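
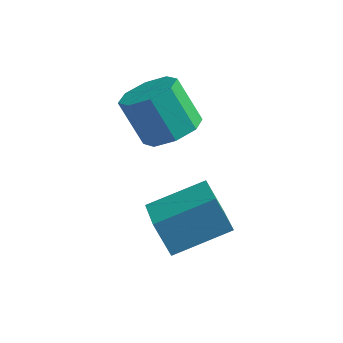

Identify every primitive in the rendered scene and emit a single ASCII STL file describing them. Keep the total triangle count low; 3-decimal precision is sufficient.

solid 
facet normal 0.517 -0.161 -0.840
outer loop
vertex -0.944 2.361 2.346
vertex -1.667 2.554 1.864
vertex -0.986 3.023 2.193
endloop
endfacet
facet normal 0.854 0.168 0.493
outer loop
vertex -0.944 2.361 2.346
vertex -0.986 3.023 2.193
vertex -1.75 2.613 3.657
endloop
endfacet
facet normal 0.854 0.168 0.493
outer loop
vertex -1.75 2.613 3.657
vertex -0.986 3.023 2.193
vertex -1.792 3.276 3.504
endloop
endfacet
facet normal -0.516 0.161 0.841
outer loop
vertex -1.75 2.613 3.657
vertex -1.792 3.276 3.504
vertex -2.473 2.806 3.176
endloop
endfacet
facet normal 0.517 -0.162 -0.840
outer loop
vertex -0.986 3.023 2.193
vertex -1.667 2.554 1.864
vertex -1.427 3.411 1.847
endloop
endfacet
facet normal 0.561 0.806 0.189
outer loop
vertex -0.986 3.023 2.193
vertex -1.427 3.411 1.847
vertex -1.792 3.276 3.504
endloop
endfacet
facet normal 0.560 0.807 0.189
outer loop
vertex -1.792 3.276 3.504
vertex -1.427 3.411 1.847
vertex -2.233 3.663 3.158
endloop
endfacet
facet normal -0.517 0.162 0.840
outer loop
vertex -1.792 3.276 3.504
vertex -2.233 3.663 3.158
vertex -2.473 2.806 3.176
endloop
endfacet
facet normal 0.517 -0.161 -0.841
outer loop
vertex -1.427 3.411 1.847
vertex -1.667 2.554 1.864
vertex -2.008 3.296 1.512
endloop
endfacet
facet normal -0.063 0.972 -0.225
outer loop
vertex -1.427 3.411 1.847
vertex -2.008 3.296 1.512
vertex -2.233 3.663 3.158
endloop
endfacet
facet normal -0.061 0.972 -0.225
outer loop
vertex -2.233 3.663 3.158
vertex -2.008 3.296 1.512
vertex -2.814 3.549 2.823
endloop
endfacet
facet normal -0.517 0.162 0.841
outer loop
vertex -2.233 3.663 3.158
vertex -2.814 3.549 2.823
vertex -2.473 2.806 3.176
endloop
endfacet
facet normal 0.516 -0.162 -0.841
outer loop
vertex -2.008 3.296 1.512
vertex -1.667 2.554 1.864
vertex -2.39 2.747 1.383
endloop
endfacet
facet normal -0.647 0.569 -0.508
outer loop
vertex -2.008 3.296 1.512
vertex -2.39 2.747 1.383
vertex -2.814 3.549 2.823
endloop
endfacet
facet normal -0.647 0.569 -0.507
outer loop
vertex -2.814 3.549 2.823
vertex -2.39 2.747 1.383
vertex -3.196 2.999 2.694
endloop
endfacet
facet normal -0.517 0.162 0.840
outer loop
vertex -2.814 3.549 2.823
vertex -3.196 2.999 2.694
vertex -2.473 2.806 3.176
endloop
endfacet
facet normal 0.516 -0.161 -0.841
outer loop
vertex -2.39 2.747 1.383
vertex -1.667 2.554 1.864
vertex -2.348 2.084 1.536
endloop
endfacet
facet normal -0.854 -0.168 -0.493
outer loop
vertex -2.39 2.747 1.383
vertex -2.348 2.084 1.536
vertex -3.196 2.999 2.694
endloop
endfacet
facet normal -0.854 -0.168 -0.493
outer loop
vertex -3.196 2.999 2.694
vertex -2.348 2.084 1.536
vertex -3.154 2.337 2.847
endloop
endfacet
facet normal -0.517 0.161 0.840
outer loop
vertex -3.196 2.999 2.694
vertex -3.154 2.337 2.847
vertex -2.473 2.806 3.176
endloop
endfacet
facet normal 0.517 -0.162 -0.840
outer loop
vertex -2.348 2.084 1.536
vertex -1.667 2.554 1.864
vertex -1.907 1.697 1.882
endloop
endfacet
facet normal -0.560 -0.807 -0.189
outer loop
vertex -2.348 2.084 1.536
vertex -1.907 1.697 1.882
vertex -3.154 2.337 2.847
endloop
endfacet
facet normal -0.560 -0.806 -0.190
outer loop
vertex -3.154 2.337 2.847
vertex -1.907 1.697 1.882
vertex -2.713 1.949 3.193
endloop
endfacet
facet normal -0.517 0.162 0.840
outer loop
vertex -3.154 2.337 2.847
vertex -2.713 1.949 3.193
vertex -2.473 2.806 3.176
endloop
endfacet
facet normal 0.517 -0.162 -0.841
outer loop
vertex -1.907 1.697 1.882
vertex -1.667 2.554 1.864
vertex -1.326 1.811 2.217
endloop
endfacet
facet normal 0.061 -0.973 0.225
outer loop
vertex -1.907 1.697 1.882
vertex -1.326 1.811 2.217
vertex -2.713 1.949 3.193
endloop
endfacet
facet normal 0.062 -0.972 0.226
outer loop
vertex -2.713 1.949 3.193
vertex -1.326 1.811 2.217
vertex -2.132 2.064 3.528
endloop
endfacet
facet normal -0.517 0.161 0.841
outer loop
vertex -2.713 1.949 3.193
vertex -2.132 2.064 3.528
vertex -2.473 2.806 3.176
endloop
endfacet
facet normal 0.517 -0.162 -0.840
outer loop
vertex -1.326 1.811 2.217
vertex -1.667 2.554 1.864
vertex -0.944 2.361 2.346
endloop
endfacet
facet normal 0.647 -0.569 0.508
outer loop
vertex -1.326 1.811 2.217
vertex -0.944 2.361 2.346
vertex -2.132 2.064 3.528
endloop
endfacet
facet normal 0.647 -0.569 0.507
outer loop
vertex -2.132 2.064 3.528
vertex -0.944 2.361 2.346
vertex -1.75 2.613 3.657
endloop
endfacet
facet normal -0.516 0.162 0.841
outer loop
vertex -2.132 2.064 3.528
vertex -1.75 2.613 3.657
vertex -2.473 2.806 3.176
endloop
endfacet
facet normal -0.490 0.162 0.856
outer loop
vertex -1.139 -0.539 0.83
vertex 0.228 0.472 1.421
vertex -1.832 0.775 0.184
endloop
endfacet
facet normal -0.759 -0.562 -0.328
outer loop
vertex -1.268 0.588 -0.801
vertex -1.139 -0.539 0.83
vertex -1.832 0.775 0.184
endloop
endfacet
facet normal -0.490 0.162 0.856
outer loop
vertex -1.832 0.775 0.184
vertex 0.228 0.472 1.421
vertex -0.465 1.786 0.775
endloop
endfacet
facet normal -0.428 0.811 -0.399
outer loop
vertex -0.465 1.786 0.775
vertex -1.268 0.588 -0.801
vertex -1.832 0.775 0.184
endloop
endfacet
facet normal 0.428 -0.811 0.399
outer loop
vertex -1.139 -0.539 0.83
vertex 0.792 0.285 0.436
vertex 0.228 0.472 1.421
endloop
endfacet
facet normal -0.759 -0.562 -0.328
outer loop
vertex -0.575 -0.726 -0.155
vertex -1.139 -0.539 0.83
vertex -1.268 0.588 -0.801
endloop
endfacet
facet normal 0.428 -0.811 0.399
outer loop
vertex -0.575 -0.726 -0.155
vertex 0.792 0.285 0.436
vertex -1.139 -0.539 0.83
endloop
endfacet
facet normal 0.759 0.562 0.328
outer loop
vertex 0.228 0.472 1.421
vertex 0.792 0.285 0.436
vertex -0.465 1.786 0.775
endloop
endfacet
facet normal -0.428 0.811 -0.399
outer loop
vertex 0.099 1.599 -0.21
vertex -1.268 0.588 -0.801
vertex -0.465 1.786 0.775
endloop
endfacet
facet normal 0.759 0.562 0.328
outer loop
vertex -0.465 1.786 0.775
vertex 0.792 0.285 0.436
vertex 0.099 1.599 -0.21
endloop
endfacet
facet normal 0.490 -0.162 -0.856
outer loop
vertex 0.099 1.599 -0.21
vertex -0.575 -0.726 -0.155
vertex -1.268 0.588 -0.801
endloop
endfacet
facet normal 0.490 -0.162 -0.856
outer loop
vertex 0.792 0.285 0.436
vertex -0.575 -0.726 -0.155
vertex 0.099 1.599 -0.21
endloop
endfacet

endsolid


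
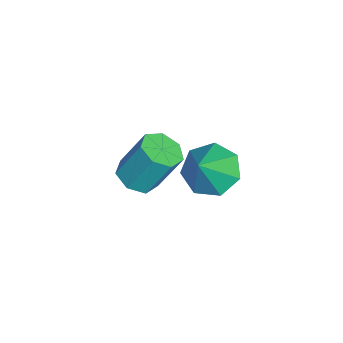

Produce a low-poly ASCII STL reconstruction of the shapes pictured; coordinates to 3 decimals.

solid 
facet normal -0.010 -0.472 -0.881
outer loop
vertex -2.419 0.356 -2.617
vertex -3.068 0.011 -2.425
vertex -2.972 0.675 -2.782
endloop
endfacet
facet normal 0.545 0.737 -0.401
outer loop
vertex -2.419 0.356 -2.617
vertex -2.972 0.675 -2.782
vertex -2.402 1.154 -1.127
endloop
endfacet
facet normal 0.545 0.737 -0.401
outer loop
vertex -2.402 1.154 -1.127
vertex -2.972 0.675 -2.782
vertex -2.955 1.473 -1.292
endloop
endfacet
facet normal 0.010 0.472 0.881
outer loop
vertex -2.402 1.154 -1.127
vertex -2.955 1.473 -1.292
vertex -3.052 0.809 -0.935
endloop
endfacet
facet normal -0.011 -0.472 -0.881
outer loop
vertex -2.972 0.675 -2.782
vertex -3.068 0.011 -2.425
vertex -3.597 0.495 -2.678
endloop
endfacet
facet normal -0.315 0.838 -0.445
outer loop
vertex -2.972 0.675 -2.782
vertex -3.597 0.495 -2.678
vertex -2.955 1.473 -1.292
endloop
endfacet
facet normal -0.316 0.838 -0.445
outer loop
vertex -2.955 1.473 -1.292
vertex -3.597 0.495 -2.678
vertex -3.581 1.292 -1.188
endloop
endfacet
facet normal 0.010 0.472 0.881
outer loop
vertex -2.955 1.473 -1.292
vertex -3.581 1.292 -1.188
vertex -3.052 0.809 -0.935
endloop
endfacet
facet normal -0.010 -0.472 -0.882
outer loop
vertex -3.597 0.495 -2.678
vertex -3.068 0.011 -2.425
vertex -3.825 -0.05 -2.384
endloop
endfacet
facet normal -0.938 0.309 -0.155
outer loop
vertex -3.597 0.495 -2.678
vertex -3.825 -0.05 -2.384
vertex -3.581 1.292 -1.188
endloop
endfacet
facet normal -0.939 0.308 -0.154
outer loop
vertex -3.581 1.292 -1.188
vertex -3.825 -0.05 -2.384
vertex -3.808 0.747 -0.894
endloop
endfacet
facet normal 0.009 0.472 0.882
outer loop
vertex -3.581 1.292 -1.188
vertex -3.808 0.747 -0.894
vertex -3.052 0.809 -0.935
endloop
endfacet
facet normal -0.010 -0.471 -0.882
outer loop
vertex -3.825 -0.05 -2.384
vertex -3.068 0.011 -2.425
vertex -3.482 -0.549 -2.121
endloop
endfacet
facet normal -0.854 -0.454 0.253
outer loop
vertex -3.825 -0.05 -2.384
vertex -3.482 -0.549 -2.121
vertex -3.808 0.747 -0.894
endloop
endfacet
facet normal -0.855 -0.454 0.252
outer loop
vertex -3.808 0.747 -0.894
vertex -3.482 -0.549 -2.121
vertex -3.466 0.249 -0.631
endloop
endfacet
facet normal 0.009 0.472 0.882
outer loop
vertex -3.808 0.747 -0.894
vertex -3.466 0.249 -0.631
vertex -3.052 0.809 -0.935
endloop
endfacet
facet normal -0.010 -0.472 -0.882
outer loop
vertex -3.482 -0.549 -2.121
vertex -3.068 0.011 -2.425
vertex -2.828 -0.626 -2.087
endloop
endfacet
facet normal -0.127 -0.874 0.469
outer loop
vertex -3.482 -0.549 -2.121
vertex -2.828 -0.626 -2.087
vertex -3.466 0.249 -0.631
endloop
endfacet
facet normal -0.127 -0.874 0.469
outer loop
vertex -3.466 0.249 -0.631
vertex -2.828 -0.626 -2.087
vertex -2.812 0.172 -0.597
endloop
endfacet
facet normal 0.010 0.472 0.882
outer loop
vertex -3.466 0.249 -0.631
vertex -2.812 0.172 -0.597
vertex -3.052 0.809 -0.935
endloop
endfacet
facet normal -0.009 -0.471 -0.882
outer loop
vertex -2.828 -0.626 -2.087
vertex -3.068 0.011 -2.425
vertex -2.355 -0.223 -2.307
endloop
endfacet
facet normal 0.696 -0.636 0.333
outer loop
vertex -2.828 -0.626 -2.087
vertex -2.355 -0.223 -2.307
vertex -2.812 0.172 -0.597
endloop
endfacet
facet normal 0.696 -0.636 0.333
outer loop
vertex -2.812 0.172 -0.597
vertex -2.355 -0.223 -2.307
vertex -2.338 0.575 -0.818
endloop
endfacet
facet normal 0.010 0.472 0.882
outer loop
vertex -2.812 0.172 -0.597
vertex -2.338 0.575 -0.818
vertex -3.052 0.809 -0.935
endloop
endfacet
facet normal -0.009 -0.473 -0.881
outer loop
vertex -2.355 -0.223 -2.307
vertex -3.068 0.011 -2.425
vertex -2.419 0.356 -2.617
endloop
endfacet
facet normal 0.995 0.081 -0.055
outer loop
vertex -2.355 -0.223 -2.307
vertex -2.419 0.356 -2.617
vertex -2.338 0.575 -0.818
endloop
endfacet
facet normal 0.995 0.081 -0.055
outer loop
vertex -2.338 0.575 -0.818
vertex -2.419 0.356 -2.617
vertex -2.402 1.154 -1.127
endloop
endfacet
facet normal 0.010 0.472 0.882
outer loop
vertex -2.338 0.575 -0.818
vertex -2.402 1.154 -1.127
vertex -3.052 0.809 -0.935
endloop
endfacet
facet normal -0.602 0.209 -0.771
outer loop
vertex 0.358 2.814 0.598
vertex -0.358 2.476 1.066
vertex -0.039 3.338 1.05
endloop
endfacet
facet normal 0.838 0.531 0.120
outer loop
vertex 0.358 2.814 0.598
vertex -0.039 3.338 1.05
vertex 0.538 2.164 2.214
endloop
endfacet
facet normal -0.602 0.208 -0.771
outer loop
vertex -0.039 3.338 1.05
vertex -0.358 2.476 1.066
vertex -0.677 3.213 1.514
endloop
endfacet
facet normal 0.293 0.742 0.603
outer loop
vertex -0.039 3.338 1.05
vertex -0.677 3.213 1.514
vertex 0.538 2.164 2.214
endloop
endfacet
facet normal -0.601 0.209 -0.771
outer loop
vertex -0.677 3.213 1.514
vertex -0.358 2.476 1.066
vertex -1.075 2.533 1.64
endloop
endfacet
facet normal -0.253 0.317 0.914
outer loop
vertex -0.677 3.213 1.514
vertex -1.075 2.533 1.64
vertex 0.538 2.164 2.214
endloop
endfacet
facet normal -0.601 0.208 -0.772
outer loop
vertex -1.075 2.533 1.64
vertex -0.358 2.476 1.066
vertex -0.933 1.809 1.334
endloop
endfacet
facet normal -0.388 -0.422 0.819
outer loop
vertex -1.075 2.533 1.64
vertex -0.933 1.809 1.334
vertex 0.538 2.164 2.214
endloop
endfacet
facet normal -0.602 0.210 -0.770
outer loop
vertex -0.933 1.809 1.334
vertex -0.358 2.476 1.066
vertex -0.359 1.588 0.825
endloop
endfacet
facet normal -0.010 -0.921 0.389
outer loop
vertex -0.933 1.809 1.334
vertex -0.359 1.588 0.825
vertex 0.538 2.164 2.214
endloop
endfacet
facet normal -0.602 0.210 -0.771
outer loop
vertex -0.359 1.588 0.825
vertex -0.358 2.476 1.066
vertex 0.216 2.035 0.498
endloop
endfacet
facet normal 0.595 -0.802 -0.051
outer loop
vertex -0.359 1.588 0.825
vertex 0.216 2.035 0.498
vertex 0.538 2.164 2.214
endloop
endfacet
facet normal -0.602 0.209 -0.771
outer loop
vertex 0.216 2.035 0.498
vertex -0.358 2.476 1.066
vertex 0.358 2.814 0.598
endloop
endfacet
facet normal 0.973 -0.155 -0.171
outer loop
vertex 0.216 2.035 0.498
vertex 0.358 2.814 0.598
vertex 0.538 2.164 2.214
endloop
endfacet

endsolid


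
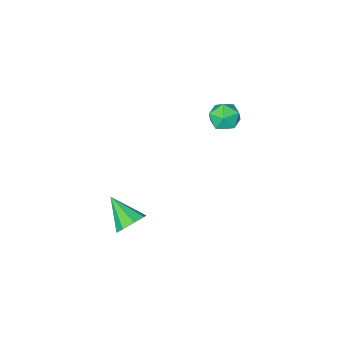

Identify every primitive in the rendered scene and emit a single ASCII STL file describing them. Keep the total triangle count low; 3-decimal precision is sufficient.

solid 
facet normal -0.158 0.818 -0.553
outer loop
vertex 2.415 1.855 -1.416
vertex 1.99 2.122 -0.9
vertex 2.693 2.157 -1.049
endloop
endfacet
facet normal 0.841 -0.487 -0.236
outer loop
vertex 2.415 1.855 -1.416
vertex 2.693 2.157 -1.049
vertex 2.23 0.878 -0.06
endloop
endfacet
facet normal -0.158 0.818 -0.553
outer loop
vertex 2.693 2.157 -1.049
vertex 1.99 2.122 -0.9
vertex 2.559 2.439 -0.594
endloop
endfacet
facet normal 0.940 -0.085 0.330
outer loop
vertex 2.693 2.157 -1.049
vertex 2.559 2.439 -0.594
vertex 2.23 0.878 -0.06
endloop
endfacet
facet normal -0.159 0.818 -0.552
outer loop
vertex 2.559 2.439 -0.594
vertex 1.99 2.122 -0.9
vertex 2.092 2.534 -0.319
endloop
endfacet
facet normal 0.526 0.174 0.833
outer loop
vertex 2.559 2.439 -0.594
vertex 2.092 2.534 -0.319
vertex 2.23 0.878 -0.06
endloop
endfacet
facet normal -0.160 0.818 -0.552
outer loop
vertex 2.092 2.534 -0.319
vertex 1.99 2.122 -0.9
vertex 1.565 2.388 -0.383
endloop
endfacet
facet normal -0.157 0.140 0.978
outer loop
vertex 2.092 2.534 -0.319
vertex 1.565 2.388 -0.383
vertex 2.23 0.878 -0.06
endloop
endfacet
facet normal -0.159 0.819 -0.552
outer loop
vertex 1.565 2.388 -0.383
vertex 1.99 2.122 -0.9
vertex 1.286 2.086 -0.751
endloop
endfacet
facet normal -0.714 -0.169 0.680
outer loop
vertex 1.565 2.388 -0.383
vertex 1.286 2.086 -0.751
vertex 2.23 0.878 -0.06
endloop
endfacet
facet normal -0.159 0.818 -0.553
outer loop
vertex 1.286 2.086 -0.751
vertex 1.99 2.122 -0.9
vertex 1.42 1.805 -1.205
endloop
endfacet
facet normal -0.813 -0.571 0.113
outer loop
vertex 1.286 2.086 -0.751
vertex 1.42 1.805 -1.205
vertex 2.23 0.878 -0.06
endloop
endfacet
facet normal -0.160 0.818 -0.552
outer loop
vertex 1.42 1.805 -1.205
vertex 1.99 2.122 -0.9
vertex 1.887 1.71 -1.481
endloop
endfacet
facet normal -0.399 -0.830 -0.390
outer loop
vertex 1.42 1.805 -1.205
vertex 1.887 1.71 -1.481
vertex 2.23 0.878 -0.06
endloop
endfacet
facet normal -0.157 0.819 -0.553
outer loop
vertex 1.887 1.71 -1.481
vertex 1.99 2.122 -0.9
vertex 2.415 1.855 -1.416
endloop
endfacet
facet normal 0.284 -0.796 -0.535
outer loop
vertex 1.887 1.71 -1.481
vertex 2.415 1.855 -1.416
vertex 2.23 0.878 -0.06
endloop
endfacet
facet normal -0.047 0.435 0.899
outer loop
vertex -3.906 0.775 2.293
vertex -3.506 0.194 2.595
vertex -3.14 0.808 2.317
endloop
endfacet
facet normal -0.052 0.924 0.380
outer loop
vertex -3.906 0.775 2.293
vertex -3.14 0.808 2.317
vertex -3.515 1.045 1.69
endloop
endfacet
facet normal -0.612 0.790 -0.043
outer loop
vertex -3.906 0.775 2.293
vertex -3.515 1.045 1.69
vertex -4.113 0.576 1.581
endloop
endfacet
facet normal -0.952 0.218 0.216
outer loop
vertex -3.906 0.775 2.293
vertex -4.113 0.576 1.581
vertex -4.107 0.05 2.14
endloop
endfacet
facet normal -0.603 -0.001 0.797
outer loop
vertex -3.906 0.775 2.293
vertex -4.107 0.05 2.14
vertex -3.506 0.194 2.595
endloop
endfacet
facet normal 0.542 0.840 -0.007
outer loop
vertex -3.515 1.045 1.69
vertex -3.14 0.808 2.317
vertex -2.873 0.63 1.62
endloop
endfacet
facet normal 0.550 0.050 0.834
outer loop
vertex -3.14 0.808 2.317
vertex -3.506 0.194 2.595
vertex -2.867 0.104 2.179
endloop
endfacet
facet normal -0.350 -0.655 0.670
outer loop
vertex -3.506 0.194 2.595
vertex -4.107 0.05 2.14
vertex -3.465 -0.365 2.07
endloop
endfacet
facet normal -0.914 -0.301 -0.273
outer loop
vertex -4.107 0.05 2.14
vertex -4.113 0.576 1.581
vertex -3.84 -0.128 1.443
endloop
endfacet
facet normal -0.363 0.624 -0.692
outer loop
vertex -4.113 0.576 1.581
vertex -3.515 1.045 1.69
vertex -3.474 0.486 1.165
endloop
endfacet
facet normal 0.952 -0.218 -0.216
outer loop
vertex -3.074 -0.095 1.467
vertex -2.873 0.63 1.62
vertex -2.867 0.104 2.179
endloop
endfacet
facet normal 0.612 -0.790 0.043
outer loop
vertex -3.074 -0.095 1.467
vertex -2.867 0.104 2.179
vertex -3.465 -0.365 2.07
endloop
endfacet
facet normal 0.052 -0.924 -0.380
outer loop
vertex -3.074 -0.095 1.467
vertex -3.465 -0.365 2.07
vertex -3.84 -0.128 1.443
endloop
endfacet
facet normal 0.047 -0.435 -0.899
outer loop
vertex -3.074 -0.095 1.467
vertex -3.84 -0.128 1.443
vertex -3.474 0.486 1.165
endloop
endfacet
facet normal 0.603 0.001 -0.797
outer loop
vertex -3.074 -0.095 1.467
vertex -3.474 0.486 1.165
vertex -2.873 0.63 1.62
endloop
endfacet
facet normal 0.914 0.301 0.273
outer loop
vertex -2.867 0.104 2.179
vertex -2.873 0.63 1.62
vertex -3.14 0.808 2.317
endloop
endfacet
facet normal 0.363 -0.624 0.692
outer loop
vertex -3.465 -0.365 2.07
vertex -2.867 0.104 2.179
vertex -3.506 0.194 2.595
endloop
endfacet
facet normal -0.542 -0.840 0.007
outer loop
vertex -3.84 -0.128 1.443
vertex -3.465 -0.365 2.07
vertex -4.107 0.05 2.14
endloop
endfacet
facet normal -0.550 -0.050 -0.834
outer loop
vertex -3.474 0.486 1.165
vertex -3.84 -0.128 1.443
vertex -4.113 0.576 1.581
endloop
endfacet
facet normal 0.350 0.655 -0.670
outer loop
vertex -2.873 0.63 1.62
vertex -3.474 0.486 1.165
vertex -3.515 1.045 1.69
endloop
endfacet

endsolid


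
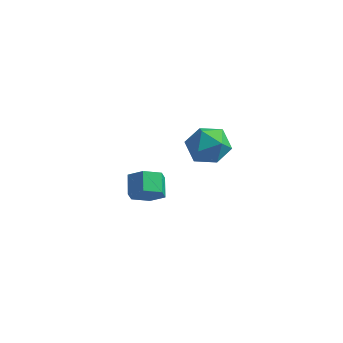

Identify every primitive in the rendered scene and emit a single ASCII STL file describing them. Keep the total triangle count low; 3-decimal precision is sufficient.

solid 
facet normal 0.366 0.062 0.929
outer loop
vertex 1.397 2.906 3.63
vertex 0.731 1.99 3.953
vertex 1.818 1.81 3.537
endloop
endfacet
facet normal 0.845 0.287 0.451
outer loop
vertex 1.397 2.906 3.63
vertex 1.818 1.81 3.537
vertex 2.012 2.59 2.677
endloop
endfacet
facet normal 0.556 0.827 0.085
outer loop
vertex 1.397 2.906 3.63
vertex 2.012 2.59 2.677
vertex 1.045 3.252 2.56
endloop
endfacet
facet normal -0.103 0.936 0.337
outer loop
vertex 1.397 2.906 3.63
vertex 1.045 3.252 2.56
vertex 0.253 2.881 3.349
endloop
endfacet
facet normal -0.221 0.463 0.858
outer loop
vertex 1.397 2.906 3.63
vertex 0.253 2.881 3.349
vertex 0.731 1.99 3.953
endloop
endfacet
facet normal 0.969 -0.247 -0.006
outer loop
vertex 2.012 2.59 2.677
vertex 1.818 1.81 3.537
vertex 1.727 1.479 2.411
endloop
endfacet
facet normal 0.193 -0.611 0.768
outer loop
vertex 1.818 1.81 3.537
vertex 0.731 1.99 3.953
vertex 0.935 1.108 3.2
endloop
endfacet
facet normal -0.756 0.037 0.654
outer loop
vertex 0.731 1.99 3.953
vertex 0.253 2.881 3.349
vertex -0.032 1.77 3.083
endloop
endfacet
facet normal -0.565 0.803 -0.190
outer loop
vertex 0.253 2.881 3.349
vertex 1.045 3.252 2.56
vertex 0.162 2.55 2.223
endloop
endfacet
facet normal 0.501 0.626 -0.598
outer loop
vertex 1.045 3.252 2.56
vertex 2.012 2.59 2.677
vertex 1.249 2.37 1.807
endloop
endfacet
facet normal 0.103 -0.936 -0.337
outer loop
vertex 0.583 1.454 2.13
vertex 1.727 1.479 2.411
vertex 0.935 1.108 3.2
endloop
endfacet
facet normal -0.556 -0.827 -0.085
outer loop
vertex 0.583 1.454 2.13
vertex 0.935 1.108 3.2
vertex -0.032 1.77 3.083
endloop
endfacet
facet normal -0.845 -0.287 -0.451
outer loop
vertex 0.583 1.454 2.13
vertex -0.032 1.77 3.083
vertex 0.162 2.55 2.223
endloop
endfacet
facet normal -0.366 -0.062 -0.929
outer loop
vertex 0.583 1.454 2.13
vertex 0.162 2.55 2.223
vertex 1.249 2.37 1.807
endloop
endfacet
facet normal 0.221 -0.463 -0.858
outer loop
vertex 0.583 1.454 2.13
vertex 1.249 2.37 1.807
vertex 1.727 1.479 2.411
endloop
endfacet
facet normal 0.565 -0.803 0.190
outer loop
vertex 0.935 1.108 3.2
vertex 1.727 1.479 2.411
vertex 1.818 1.81 3.537
endloop
endfacet
facet normal -0.501 -0.626 0.598
outer loop
vertex -0.032 1.77 3.083
vertex 0.935 1.108 3.2
vertex 0.731 1.99 3.953
endloop
endfacet
facet normal -0.969 0.247 0.006
outer loop
vertex 0.162 2.55 2.223
vertex -0.032 1.77 3.083
vertex 0.253 2.881 3.349
endloop
endfacet
facet normal -0.193 0.611 -0.768
outer loop
vertex 1.249 2.37 1.807
vertex 0.162 2.55 2.223
vertex 1.045 3.252 2.56
endloop
endfacet
facet normal 0.756 -0.037 -0.654
outer loop
vertex 1.727 1.479 2.411
vertex 1.249 2.37 1.807
vertex 2.012 2.59 2.677
endloop
endfacet
facet normal 0.366 -0.776 -0.513
outer loop
vertex -2.063 4.071 -3.524
vertex -2.818 3.52 -3.23
vertex -2.882 4.039 -4.06
endloop
endfacet
facet normal 0.408 0.630 -0.661
outer loop
vertex -2.063 4.071 -3.524
vertex -2.882 4.039 -4.06
vertex -2.506 5.01 -2.903
endloop
endfacet
facet normal 0.408 0.630 -0.661
outer loop
vertex -2.506 5.01 -2.903
vertex -2.882 4.039 -4.06
vertex -3.326 4.978 -3.439
endloop
endfacet
facet normal -0.366 0.776 0.513
outer loop
vertex -2.506 5.01 -2.903
vertex -3.326 4.978 -3.439
vertex -3.262 4.46 -2.61
endloop
endfacet
facet normal 0.366 -0.776 -0.514
outer loop
vertex -2.882 4.039 -4.06
vertex -2.818 3.52 -3.23
vertex -3.638 3.488 -3.766
endloop
endfacet
facet normal -0.521 0.286 -0.804
outer loop
vertex -2.882 4.039 -4.06
vertex -3.638 3.488 -3.766
vertex -3.326 4.978 -3.439
endloop
endfacet
facet normal -0.520 0.286 -0.805
outer loop
vertex -3.326 4.978 -3.439
vertex -3.638 3.488 -3.766
vertex -4.082 4.427 -3.146
endloop
endfacet
facet normal -0.367 0.776 0.513
outer loop
vertex -3.326 4.978 -3.439
vertex -4.082 4.427 -3.146
vertex -3.262 4.46 -2.61
endloop
endfacet
facet normal 0.366 -0.776 -0.513
outer loop
vertex -3.638 3.488 -3.766
vertex -2.818 3.52 -3.23
vertex -3.574 2.97 -2.937
endloop
endfacet
facet normal -0.928 -0.344 -0.143
outer loop
vertex -3.638 3.488 -3.766
vertex -3.574 2.97 -2.937
vertex -4.082 4.427 -3.146
endloop
endfacet
facet normal -0.928 -0.344 -0.142
outer loop
vertex -4.082 4.427 -3.146
vertex -3.574 2.97 -2.937
vertex -4.017 3.909 -2.316
endloop
endfacet
facet normal -0.367 0.776 0.513
outer loop
vertex -4.082 4.427 -3.146
vertex -4.017 3.909 -2.316
vertex -3.262 4.46 -2.61
endloop
endfacet
facet normal 0.366 -0.776 -0.513
outer loop
vertex -3.574 2.97 -2.937
vertex -2.818 3.52 -3.23
vertex -2.754 3.002 -2.401
endloop
endfacet
facet normal -0.408 -0.630 0.661
outer loop
vertex -3.574 2.97 -2.937
vertex -2.754 3.002 -2.401
vertex -4.017 3.909 -2.316
endloop
endfacet
facet normal -0.408 -0.630 0.661
outer loop
vertex -4.017 3.909 -2.316
vertex -2.754 3.002 -2.401
vertex -3.198 3.941 -1.78
endloop
endfacet
facet normal -0.366 0.776 0.513
outer loop
vertex -4.017 3.909 -2.316
vertex -3.198 3.941 -1.78
vertex -3.262 4.46 -2.61
endloop
endfacet
facet normal 0.367 -0.776 -0.513
outer loop
vertex -2.754 3.002 -2.401
vertex -2.818 3.52 -3.23
vertex -1.998 3.553 -2.694
endloop
endfacet
facet normal 0.520 -0.286 0.805
outer loop
vertex -2.754 3.002 -2.401
vertex -1.998 3.553 -2.694
vertex -3.198 3.941 -1.78
endloop
endfacet
facet normal 0.521 -0.285 0.805
outer loop
vertex -3.198 3.941 -1.78
vertex -1.998 3.553 -2.694
vertex -2.442 4.492 -2.074
endloop
endfacet
facet normal -0.366 0.776 0.514
outer loop
vertex -3.198 3.941 -1.78
vertex -2.442 4.492 -2.074
vertex -3.262 4.46 -2.61
endloop
endfacet
facet normal 0.367 -0.776 -0.513
outer loop
vertex -1.998 3.553 -2.694
vertex -2.818 3.52 -3.23
vertex -2.063 4.071 -3.524
endloop
endfacet
facet normal 0.928 0.345 0.142
outer loop
vertex -1.998 3.553 -2.694
vertex -2.063 4.071 -3.524
vertex -2.442 4.492 -2.074
endloop
endfacet
facet normal 0.928 0.343 0.143
outer loop
vertex -2.442 4.492 -2.074
vertex -2.063 4.071 -3.524
vertex -2.506 5.01 -2.903
endloop
endfacet
facet normal -0.366 0.776 0.513
outer loop
vertex -2.442 4.492 -2.074
vertex -2.506 5.01 -2.903
vertex -3.262 4.46 -2.61
endloop
endfacet

endsolid


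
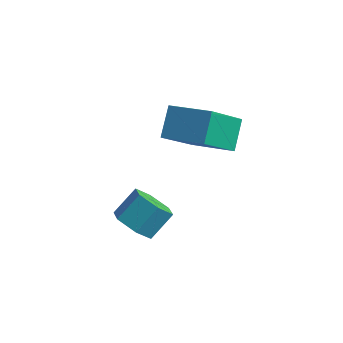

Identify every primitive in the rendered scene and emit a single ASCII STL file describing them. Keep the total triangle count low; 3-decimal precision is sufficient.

solid 
facet normal -0.290 -0.690 -0.664
outer loop
vertex -2.568 -4.623 0.436
vertex -3.064 -4.074 0.082
vertex -2.289 -4.152 -0.175
endloop
endfacet
facet normal 0.895 -0.441 0.069
outer loop
vertex -2.568 -4.623 0.436
vertex -2.289 -4.152 -0.175
vertex -2.221 -3.795 1.233
endloop
endfacet
facet normal 0.895 -0.441 0.069
outer loop
vertex -2.221 -3.795 1.233
vertex -2.289 -4.152 -0.175
vertex -1.942 -3.324 0.622
endloop
endfacet
facet normal 0.289 0.690 0.664
outer loop
vertex -2.221 -3.795 1.233
vertex -1.942 -3.324 0.622
vertex -2.716 -3.246 0.878
endloop
endfacet
facet normal -0.289 -0.690 -0.663
outer loop
vertex -2.289 -4.152 -0.175
vertex -3.064 -4.074 0.082
vertex -2.784 -3.604 -0.529
endloop
endfacet
facet normal 0.742 0.276 -0.610
outer loop
vertex -2.289 -4.152 -0.175
vertex -2.784 -3.604 -0.529
vertex -1.942 -3.324 0.622
endloop
endfacet
facet normal 0.743 0.275 -0.610
outer loop
vertex -1.942 -3.324 0.622
vertex -2.784 -3.604 -0.529
vertex -2.437 -2.776 0.267
endloop
endfacet
facet normal 0.289 0.691 0.663
outer loop
vertex -1.942 -3.324 0.622
vertex -2.437 -2.776 0.267
vertex -2.716 -3.246 0.878
endloop
endfacet
facet normal -0.289 -0.690 -0.663
outer loop
vertex -2.784 -3.604 -0.529
vertex -3.064 -4.074 0.082
vertex -3.559 -3.525 -0.273
endloop
endfacet
facet normal -0.152 0.717 -0.680
outer loop
vertex -2.784 -3.604 -0.529
vertex -3.559 -3.525 -0.273
vertex -2.437 -2.776 0.267
endloop
endfacet
facet normal -0.152 0.718 -0.679
outer loop
vertex -2.437 -2.776 0.267
vertex -3.559 -3.525 -0.273
vertex -3.212 -2.697 0.524
endloop
endfacet
facet normal 0.290 0.690 0.663
outer loop
vertex -2.437 -2.776 0.267
vertex -3.212 -2.697 0.524
vertex -2.716 -3.246 0.878
endloop
endfacet
facet normal -0.289 -0.690 -0.664
outer loop
vertex -3.559 -3.525 -0.273
vertex -3.064 -4.074 0.082
vertex -3.838 -3.996 0.338
endloop
endfacet
facet normal -0.895 0.441 -0.069
outer loop
vertex -3.559 -3.525 -0.273
vertex -3.838 -3.996 0.338
vertex -3.212 -2.697 0.524
endloop
endfacet
facet normal -0.895 0.441 -0.069
outer loop
vertex -3.212 -2.697 0.524
vertex -3.838 -3.996 0.338
vertex -3.491 -3.168 1.135
endloop
endfacet
facet normal 0.290 0.690 0.664
outer loop
vertex -3.212 -2.697 0.524
vertex -3.491 -3.168 1.135
vertex -2.716 -3.246 0.878
endloop
endfacet
facet normal -0.289 -0.691 -0.663
outer loop
vertex -3.838 -3.996 0.338
vertex -3.064 -4.074 0.082
vertex -3.343 -4.544 0.693
endloop
endfacet
facet normal -0.743 -0.276 0.610
outer loop
vertex -3.838 -3.996 0.338
vertex -3.343 -4.544 0.693
vertex -3.491 -3.168 1.135
endloop
endfacet
facet normal -0.742 -0.276 0.611
outer loop
vertex -3.491 -3.168 1.135
vertex -3.343 -4.544 0.693
vertex -2.996 -3.716 1.489
endloop
endfacet
facet normal 0.289 0.690 0.663
outer loop
vertex -3.491 -3.168 1.135
vertex -2.996 -3.716 1.489
vertex -2.716 -3.246 0.878
endloop
endfacet
facet normal -0.290 -0.690 -0.663
outer loop
vertex -3.343 -4.544 0.693
vertex -3.064 -4.074 0.082
vertex -2.568 -4.623 0.436
endloop
endfacet
facet normal 0.152 -0.717 0.680
outer loop
vertex -3.343 -4.544 0.693
vertex -2.568 -4.623 0.436
vertex -2.996 -3.716 1.489
endloop
endfacet
facet normal 0.151 -0.718 0.680
outer loop
vertex -2.996 -3.716 1.489
vertex -2.568 -4.623 0.436
vertex -2.221 -3.795 1.233
endloop
endfacet
facet normal 0.289 0.690 0.663
outer loop
vertex -2.996 -3.716 1.489
vertex -2.221 -3.795 1.233
vertex -2.716 -3.246 0.878
endloop
endfacet
facet normal -0.970 -0.010 -0.242
outer loop
vertex -3.095 -1.683 4.611
vertex -2.769 -0.22 3.241
vertex -2.861 -2.577 3.711
endloop
endfacet
facet normal -0.161 -0.721 0.674
outer loop
vertex -1.231 -2.56 4.119
vertex -3.095 -1.683 4.611
vertex -2.861 -2.577 3.711
endloop
endfacet
facet normal -0.970 -0.011 -0.243
outer loop
vertex -2.861 -2.577 3.711
vertex -2.769 -0.22 3.241
vertex -2.534 -1.115 2.342
endloop
endfacet
facet normal 0.182 -0.693 -0.697
outer loop
vertex -2.534 -1.115 2.342
vertex -1.231 -2.56 4.119
vertex -2.861 -2.577 3.711
endloop
endfacet
facet normal -0.182 0.693 0.697
outer loop
vertex -3.095 -1.683 4.611
vertex -1.139 -0.203 3.649
vertex -2.769 -0.22 3.241
endloop
endfacet
facet normal -0.161 -0.720 0.675
outer loop
vertex -1.466 -1.665 5.018
vertex -3.095 -1.683 4.611
vertex -1.231 -2.56 4.119
endloop
endfacet
facet normal -0.182 0.693 0.697
outer loop
vertex -1.466 -1.665 5.018
vertex -1.139 -0.203 3.649
vertex -3.095 -1.683 4.611
endloop
endfacet
facet normal 0.161 0.720 -0.675
outer loop
vertex -2.769 -0.22 3.241
vertex -1.139 -0.203 3.649
vertex -2.534 -1.115 2.342
endloop
endfacet
facet normal 0.182 -0.693 -0.697
outer loop
vertex -0.905 -1.097 2.749
vertex -1.231 -2.56 4.119
vertex -2.534 -1.115 2.342
endloop
endfacet
facet normal 0.161 0.721 -0.674
outer loop
vertex -2.534 -1.115 2.342
vertex -1.139 -0.203 3.649
vertex -0.905 -1.097 2.749
endloop
endfacet
facet normal 0.970 0.011 0.243
outer loop
vertex -0.905 -1.097 2.749
vertex -1.466 -1.665 5.018
vertex -1.231 -2.56 4.119
endloop
endfacet
facet normal 0.970 0.010 0.242
outer loop
vertex -1.139 -0.203 3.649
vertex -1.466 -1.665 5.018
vertex -0.905 -1.097 2.749
endloop
endfacet

endsolid


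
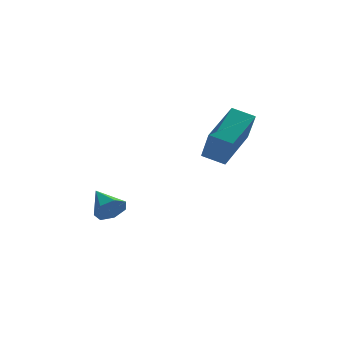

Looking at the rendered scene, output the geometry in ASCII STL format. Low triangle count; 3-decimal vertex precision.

solid 
facet normal 0.179 -0.874 -0.451
outer loop
vertex -1.454 -0.046 -1.86
vertex -1.653 -0.322 -1.404
vertex -1.939 -0.144 -1.863
endloop
endfacet
facet normal -0.153 0.776 -0.612
outer loop
vertex -1.454 -0.046 -1.86
vertex -1.939 -0.144 -1.863
vertex -1.847 0.622 -0.916
endloop
endfacet
facet normal 0.179 -0.874 -0.451
outer loop
vertex -1.939 -0.144 -1.863
vertex -1.653 -0.322 -1.404
vertex -2.208 -0.376 -1.52
endloop
endfacet
facet normal -0.817 0.485 -0.313
outer loop
vertex -1.939 -0.144 -1.863
vertex -2.208 -0.376 -1.52
vertex -1.847 0.622 -0.916
endloop
endfacet
facet normal 0.179 -0.874 -0.451
outer loop
vertex -2.208 -0.376 -1.52
vertex -1.653 -0.322 -1.404
vertex -2.06 -0.568 -1.089
endloop
endfacet
facet normal -0.923 0.112 0.367
outer loop
vertex -2.208 -0.376 -1.52
vertex -2.06 -0.568 -1.089
vertex -1.847 0.622 -0.916
endloop
endfacet
facet normal 0.179 -0.874 -0.451
outer loop
vertex -2.06 -0.568 -1.089
vertex -1.653 -0.322 -1.404
vertex -1.605 -0.575 -0.895
endloop
endfacet
facet normal -0.392 -0.063 0.918
outer loop
vertex -2.06 -0.568 -1.089
vertex -1.605 -0.575 -0.895
vertex -1.847 0.622 -0.916
endloop
endfacet
facet normal 0.180 -0.874 -0.451
outer loop
vertex -1.605 -0.575 -0.895
vertex -1.653 -0.322 -1.404
vertex -1.186 -0.391 -1.084
endloop
endfacet
facet normal 0.376 0.092 0.922
outer loop
vertex -1.605 -0.575 -0.895
vertex -1.186 -0.391 -1.084
vertex -1.847 0.622 -0.916
endloop
endfacet
facet normal 0.179 -0.875 -0.450
outer loop
vertex -1.186 -0.391 -1.084
vertex -1.653 -0.322 -1.404
vertex -1.119 -0.156 -1.514
endloop
endfacet
facet normal 0.803 0.461 0.377
outer loop
vertex -1.186 -0.391 -1.084
vertex -1.119 -0.156 -1.514
vertex -1.847 0.622 -0.916
endloop
endfacet
facet normal 0.179 -0.874 -0.451
outer loop
vertex -1.119 -0.156 -1.514
vertex -1.653 -0.322 -1.404
vertex -1.454 -0.046 -1.86
endloop
endfacet
facet normal 0.567 0.765 -0.305
outer loop
vertex -1.119 -0.156 -1.514
vertex -1.454 -0.046 -1.86
vertex -1.847 0.622 -0.916
endloop
endfacet
facet normal -0.743 0.579 0.336
outer loop
vertex 1.14 -1.361 1.786
vertex 2.324 -0.208 2.42
vertex 1.126 -0.757 0.715
endloop
endfacet
facet normal -0.669 -0.651 -0.359
outer loop
vertex 1.736 -1.232 0.44
vertex 1.14 -1.361 1.786
vertex 1.126 -0.757 0.715
endloop
endfacet
facet normal -0.743 0.580 0.335
outer loop
vertex 1.126 -0.757 0.715
vertex 2.324 -0.208 2.42
vertex 2.311 0.395 1.349
endloop
endfacet
facet normal -0.011 0.491 -0.871
outer loop
vertex 2.311 0.395 1.349
vertex 1.736 -1.232 0.44
vertex 1.126 -0.757 0.715
endloop
endfacet
facet normal 0.011 -0.490 0.871
outer loop
vertex 1.14 -1.361 1.786
vertex 2.934 -0.683 2.145
vertex 2.324 -0.208 2.42
endloop
endfacet
facet normal -0.669 -0.651 -0.359
outer loop
vertex 1.749 -1.835 1.511
vertex 1.14 -1.361 1.786
vertex 1.736 -1.232 0.44
endloop
endfacet
facet normal 0.011 -0.491 0.871
outer loop
vertex 1.749 -1.835 1.511
vertex 2.934 -0.683 2.145
vertex 1.14 -1.361 1.786
endloop
endfacet
facet normal 0.669 0.651 0.359
outer loop
vertex 2.324 -0.208 2.42
vertex 2.934 -0.683 2.145
vertex 2.311 0.395 1.349
endloop
endfacet
facet normal -0.011 0.491 -0.871
outer loop
vertex 2.92 -0.079 1.074
vertex 1.736 -1.232 0.44
vertex 2.311 0.395 1.349
endloop
endfacet
facet normal 0.669 0.651 0.359
outer loop
vertex 2.311 0.395 1.349
vertex 2.934 -0.683 2.145
vertex 2.92 -0.079 1.074
endloop
endfacet
facet normal 0.743 -0.579 -0.335
outer loop
vertex 2.92 -0.079 1.074
vertex 1.749 -1.835 1.511
vertex 1.736 -1.232 0.44
endloop
endfacet
facet normal 0.743 -0.579 -0.336
outer loop
vertex 2.934 -0.683 2.145
vertex 1.749 -1.835 1.511
vertex 2.92 -0.079 1.074
endloop
endfacet

endsolid


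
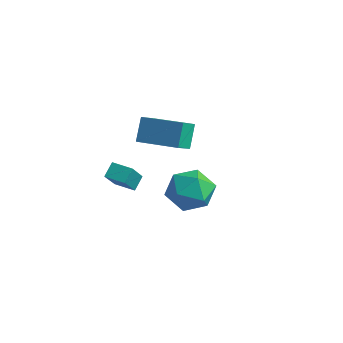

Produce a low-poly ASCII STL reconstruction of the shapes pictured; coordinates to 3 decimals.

solid 
facet normal -0.946 -0.304 0.108
outer loop
vertex -1.57 -3.038 2.157
vertex -1.703 -2.425 2.715
vertex -2.074 -1.941 0.834
endloop
endfacet
facet normal 0.158 -0.730 -0.665
outer loop
vertex -1.117 -1.635 0.725
vertex -1.57 -3.038 2.157
vertex -2.074 -1.941 0.834
endloop
endfacet
facet normal -0.947 -0.303 0.109
outer loop
vertex -2.074 -1.941 0.834
vertex -1.703 -2.425 2.715
vertex -2.206 -1.328 1.393
endloop
endfacet
facet normal -0.280 0.613 -0.739
outer loop
vertex -2.206 -1.328 1.393
vertex -1.117 -1.635 0.725
vertex -2.074 -1.941 0.834
endloop
endfacet
facet normal 0.280 -0.612 0.739
outer loop
vertex -1.57 -3.038 2.157
vertex -0.746 -2.119 2.606
vertex -1.703 -2.425 2.715
endloop
endfacet
facet normal 0.157 -0.730 -0.665
outer loop
vertex -0.614 -2.732 2.047
vertex -1.57 -3.038 2.157
vertex -1.117 -1.635 0.725
endloop
endfacet
facet normal 0.281 -0.613 0.738
outer loop
vertex -0.614 -2.732 2.047
vertex -0.746 -2.119 2.606
vertex -1.57 -3.038 2.157
endloop
endfacet
facet normal -0.158 0.730 0.665
outer loop
vertex -1.703 -2.425 2.715
vertex -0.746 -2.119 2.606
vertex -2.206 -1.328 1.393
endloop
endfacet
facet normal -0.281 0.612 -0.739
outer loop
vertex -1.25 -1.022 1.283
vertex -1.117 -1.635 0.725
vertex -2.206 -1.328 1.393
endloop
endfacet
facet normal -0.157 0.730 0.665
outer loop
vertex -2.206 -1.328 1.393
vertex -0.746 -2.119 2.606
vertex -1.25 -1.022 1.283
endloop
endfacet
facet normal 0.947 0.304 -0.108
outer loop
vertex -1.25 -1.022 1.283
vertex -0.614 -2.732 2.047
vertex -1.117 -1.635 0.725
endloop
endfacet
facet normal 0.947 0.303 -0.109
outer loop
vertex -0.746 -2.119 2.606
vertex -0.614 -2.732 2.047
vertex -1.25 -1.022 1.283
endloop
endfacet
facet normal 0.081 0.972 0.222
outer loop
vertex 2.753 -1.345 2.798
vertex 2.637 -1.597 3.943
vertex 3.707 -1.574 3.451
endloop
endfacet
facet normal 0.448 0.814 -0.370
outer loop
vertex 2.753 -1.345 2.798
vertex 3.707 -1.574 3.451
vertex 3.617 -2.018 2.364
endloop
endfacet
facet normal -0.006 0.536 -0.844
outer loop
vertex 2.753 -1.345 2.798
vertex 3.617 -2.018 2.364
vertex 2.491 -2.315 2.184
endloop
endfacet
facet normal -0.655 0.522 -0.545
outer loop
vertex 2.753 -1.345 2.798
vertex 2.491 -2.315 2.184
vertex 1.886 -2.055 3.16
endloop
endfacet
facet normal -0.601 0.791 0.113
outer loop
vertex 2.753 -1.345 2.798
vertex 1.886 -2.055 3.16
vertex 2.637 -1.597 3.943
endloop
endfacet
facet normal 0.928 0.312 -0.204
outer loop
vertex 3.617 -2.018 2.364
vertex 3.707 -1.574 3.451
vertex 4.034 -2.685 3.24
endloop
endfacet
facet normal 0.334 0.568 0.753
outer loop
vertex 3.707 -1.574 3.451
vertex 2.637 -1.597 3.943
vertex 3.429 -2.425 4.216
endloop
endfacet
facet normal -0.769 0.276 0.576
outer loop
vertex 2.637 -1.597 3.943
vertex 1.886 -2.055 3.16
vertex 2.303 -2.722 4.036
endloop
endfacet
facet normal -0.858 -0.160 -0.489
outer loop
vertex 1.886 -2.055 3.16
vertex 2.491 -2.315 2.184
vertex 2.213 -3.166 2.949
endloop
endfacet
facet normal 0.192 -0.137 -0.972
outer loop
vertex 2.491 -2.315 2.184
vertex 3.617 -2.018 2.364
vertex 3.283 -3.143 2.457
endloop
endfacet
facet normal 0.655 -0.522 0.545
outer loop
vertex 3.167 -3.395 3.602
vertex 4.034 -2.685 3.24
vertex 3.429 -2.425 4.216
endloop
endfacet
facet normal 0.006 -0.536 0.844
outer loop
vertex 3.167 -3.395 3.602
vertex 3.429 -2.425 4.216
vertex 2.303 -2.722 4.036
endloop
endfacet
facet normal -0.448 -0.814 0.370
outer loop
vertex 3.167 -3.395 3.602
vertex 2.303 -2.722 4.036
vertex 2.213 -3.166 2.949
endloop
endfacet
facet normal -0.081 -0.972 -0.222
outer loop
vertex 3.167 -3.395 3.602
vertex 2.213 -3.166 2.949
vertex 3.283 -3.143 2.457
endloop
endfacet
facet normal 0.601 -0.791 -0.113
outer loop
vertex 3.167 -3.395 3.602
vertex 3.283 -3.143 2.457
vertex 4.034 -2.685 3.24
endloop
endfacet
facet normal 0.858 0.160 0.489
outer loop
vertex 3.429 -2.425 4.216
vertex 4.034 -2.685 3.24
vertex 3.707 -1.574 3.451
endloop
endfacet
facet normal -0.192 0.137 0.972
outer loop
vertex 2.303 -2.722 4.036
vertex 3.429 -2.425 4.216
vertex 2.637 -1.597 3.943
endloop
endfacet
facet normal -0.928 -0.312 0.204
outer loop
vertex 2.213 -3.166 2.949
vertex 2.303 -2.722 4.036
vertex 1.886 -2.055 3.16
endloop
endfacet
facet normal -0.334 -0.568 -0.753
outer loop
vertex 3.283 -3.143 2.457
vertex 2.213 -3.166 2.949
vertex 2.491 -2.315 2.184
endloop
endfacet
facet normal 0.769 -0.276 -0.576
outer loop
vertex 4.034 -2.685 3.24
vertex 3.283 -3.143 2.457
vertex 3.617 -2.018 2.364
endloop
endfacet
facet normal -0.958 -0.253 -0.139
outer loop
vertex -2.794 0.12 2.303
vertex -3.143 0.807 3.46
vertex -2.954 1.06 1.697
endloop
endfacet
facet normal 0.251 -0.494 -0.833
outer loop
vertex -0.857 1.613 2.0
vertex -2.794 0.12 2.303
vertex -2.954 1.06 1.697
endloop
endfacet
facet normal -0.958 -0.253 -0.139
outer loop
vertex -2.954 1.06 1.697
vertex -3.143 0.807 3.46
vertex -3.303 1.747 2.853
endloop
endfacet
facet normal -0.142 0.832 -0.537
outer loop
vertex -3.303 1.747 2.853
vertex -0.857 1.613 2.0
vertex -2.954 1.06 1.697
endloop
endfacet
facet normal 0.142 -0.832 0.537
outer loop
vertex -2.794 0.12 2.303
vertex -1.046 1.36 3.763
vertex -3.143 0.807 3.46
endloop
endfacet
facet normal 0.251 -0.495 -0.832
outer loop
vertex -0.697 0.673 2.607
vertex -2.794 0.12 2.303
vertex -0.857 1.613 2.0
endloop
endfacet
facet normal 0.141 -0.832 0.537
outer loop
vertex -0.697 0.673 2.607
vertex -1.046 1.36 3.763
vertex -2.794 0.12 2.303
endloop
endfacet
facet normal -0.251 0.495 0.832
outer loop
vertex -3.143 0.807 3.46
vertex -1.046 1.36 3.763
vertex -3.303 1.747 2.853
endloop
endfacet
facet normal -0.142 0.832 -0.537
outer loop
vertex -1.206 2.3 3.157
vertex -0.857 1.613 2.0
vertex -3.303 1.747 2.853
endloop
endfacet
facet normal -0.251 0.494 0.832
outer loop
vertex -3.303 1.747 2.853
vertex -1.046 1.36 3.763
vertex -1.206 2.3 3.157
endloop
endfacet
facet normal 0.958 0.253 0.139
outer loop
vertex -1.206 2.3 3.157
vertex -0.697 0.673 2.607
vertex -0.857 1.613 2.0
endloop
endfacet
facet normal 0.958 0.253 0.139
outer loop
vertex -1.046 1.36 3.763
vertex -0.697 0.673 2.607
vertex -1.206 2.3 3.157
endloop
endfacet

endsolid


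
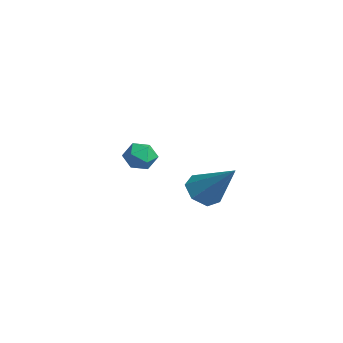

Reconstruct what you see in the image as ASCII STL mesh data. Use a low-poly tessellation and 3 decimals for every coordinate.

solid 
facet normal 0.194 0.789 -0.583
outer loop
vertex -2.423 2.381 -1.715
vertex -3.051 2.733 -1.447
vertex -2.377 2.829 -1.093
endloop
endfacet
facet normal 0.798 0.459 -0.390
outer loop
vertex -2.423 2.381 -1.715
vertex -2.377 2.829 -1.093
vertex -2.001 2.159 -1.113
endloop
endfacet
facet normal 0.759 -0.220 -0.613
outer loop
vertex -2.423 2.381 -1.715
vertex -2.001 2.159 -1.113
vertex -2.444 1.65 -1.479
endloop
endfacet
facet normal 0.132 -0.308 -0.942
outer loop
vertex -2.423 2.381 -1.715
vertex -2.444 1.65 -1.479
vertex -3.092 2.005 -1.686
endloop
endfacet
facet normal -0.217 0.315 -0.924
outer loop
vertex -2.423 2.381 -1.715
vertex -3.092 2.005 -1.686
vertex -3.051 2.733 -1.447
endloop
endfacet
facet normal 0.830 0.456 0.322
outer loop
vertex -2.001 2.159 -1.113
vertex -2.377 2.829 -1.093
vertex -2.368 2.375 -0.474
endloop
endfacet
facet normal -0.146 0.989 0.011
outer loop
vertex -2.377 2.829 -1.093
vertex -3.051 2.733 -1.447
vertex -3.016 2.73 -0.681
endloop
endfacet
facet normal -0.811 0.223 -0.541
outer loop
vertex -3.051 2.733 -1.447
vertex -3.092 2.005 -1.686
vertex -3.459 2.221 -1.047
endloop
endfacet
facet normal -0.247 -0.783 -0.571
outer loop
vertex -3.092 2.005 -1.686
vertex -2.444 1.65 -1.479
vertex -3.083 1.551 -1.067
endloop
endfacet
facet normal 0.767 -0.641 -0.038
outer loop
vertex -2.444 1.65 -1.479
vertex -2.001 2.159 -1.113
vertex -2.409 1.647 -0.713
endloop
endfacet
facet normal -0.132 0.308 0.942
outer loop
vertex -3.037 1.999 -0.445
vertex -2.368 2.375 -0.474
vertex -3.016 2.73 -0.681
endloop
endfacet
facet normal -0.759 0.220 0.613
outer loop
vertex -3.037 1.999 -0.445
vertex -3.016 2.73 -0.681
vertex -3.459 2.221 -1.047
endloop
endfacet
facet normal -0.798 -0.459 0.390
outer loop
vertex -3.037 1.999 -0.445
vertex -3.459 2.221 -1.047
vertex -3.083 1.551 -1.067
endloop
endfacet
facet normal -0.194 -0.789 0.583
outer loop
vertex -3.037 1.999 -0.445
vertex -3.083 1.551 -1.067
vertex -2.409 1.647 -0.713
endloop
endfacet
facet normal 0.217 -0.315 0.924
outer loop
vertex -3.037 1.999 -0.445
vertex -2.409 1.647 -0.713
vertex -2.368 2.375 -0.474
endloop
endfacet
facet normal 0.247 0.783 0.571
outer loop
vertex -3.016 2.73 -0.681
vertex -2.368 2.375 -0.474
vertex -2.377 2.829 -1.093
endloop
endfacet
facet normal -0.767 0.641 0.038
outer loop
vertex -3.459 2.221 -1.047
vertex -3.016 2.73 -0.681
vertex -3.051 2.733 -1.447
endloop
endfacet
facet normal -0.830 -0.456 -0.322
outer loop
vertex -3.083 1.551 -1.067
vertex -3.459 2.221 -1.047
vertex -3.092 2.005 -1.686
endloop
endfacet
facet normal 0.146 -0.989 -0.011
outer loop
vertex -2.409 1.647 -0.713
vertex -3.083 1.551 -1.067
vertex -2.444 1.65 -1.479
endloop
endfacet
facet normal 0.811 -0.223 0.541
outer loop
vertex -2.368 2.375 -0.474
vertex -2.409 1.647 -0.713
vertex -2.001 2.159 -1.113
endloop
endfacet
facet normal -0.619 -0.325 -0.715
outer loop
vertex 2.183 2.114 -1.195
vertex 1.727 2.828 -1.125
vertex 2.393 2.672 -1.63
endloop
endfacet
facet normal 0.899 -0.423 -0.109
outer loop
vertex 2.183 2.114 -1.195
vertex 2.393 2.672 -1.63
vertex 3.033 3.512 0.385
endloop
endfacet
facet normal -0.619 -0.324 -0.716
outer loop
vertex 2.393 2.672 -1.63
vertex 1.727 2.828 -1.125
vertex 2.102 3.347 -1.684
endloop
endfacet
facet normal 0.849 0.334 -0.409
outer loop
vertex 2.393 2.672 -1.63
vertex 2.102 3.347 -1.684
vertex 3.033 3.512 0.385
endloop
endfacet
facet normal -0.619 -0.324 -0.716
outer loop
vertex 2.102 3.347 -1.684
vertex 1.727 2.828 -1.125
vertex 1.528 3.632 -1.317
endloop
endfacet
facet normal 0.319 0.922 -0.217
outer loop
vertex 2.102 3.347 -1.684
vertex 1.528 3.632 -1.317
vertex 3.033 3.512 0.385
endloop
endfacet
facet normal -0.619 -0.324 -0.715
outer loop
vertex 1.528 3.632 -1.317
vertex 1.727 2.828 -1.125
vertex 1.105 3.311 -0.805
endloop
endfacet
facet normal -0.293 0.900 0.322
outer loop
vertex 1.528 3.632 -1.317
vertex 1.105 3.311 -0.805
vertex 3.033 3.512 0.385
endloop
endfacet
facet normal -0.619 -0.324 -0.715
outer loop
vertex 1.105 3.311 -0.805
vertex 1.727 2.828 -1.125
vertex 1.15 2.627 -0.534
endloop
endfacet
facet normal -0.525 0.283 0.803
outer loop
vertex 1.105 3.311 -0.805
vertex 1.15 2.627 -0.534
vertex 3.033 3.512 0.385
endloop
endfacet
facet normal -0.620 -0.323 -0.715
outer loop
vertex 1.15 2.627 -0.534
vertex 1.727 2.828 -1.125
vertex 1.629 2.094 -0.708
endloop
endfacet
facet normal -0.203 -0.464 0.862
outer loop
vertex 1.15 2.627 -0.534
vertex 1.629 2.094 -0.708
vertex 3.033 3.512 0.385
endloop
endfacet
facet normal -0.618 -0.324 -0.716
outer loop
vertex 1.629 2.094 -0.708
vertex 1.727 2.828 -1.125
vertex 2.183 2.114 -1.195
endloop
endfacet
facet normal 0.430 -0.778 0.457
outer loop
vertex 1.629 2.094 -0.708
vertex 2.183 2.114 -1.195
vertex 3.033 3.512 0.385
endloop
endfacet

endsolid


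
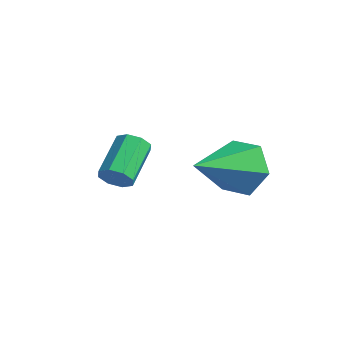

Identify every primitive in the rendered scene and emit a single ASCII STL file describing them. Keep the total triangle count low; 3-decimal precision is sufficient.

solid 
facet normal 0.484 -0.723 -0.493
outer loop
vertex -1.906 -1.214 -0.008
vertex -2.292 -1.215 -0.385
vertex -1.827 -0.951 -0.316
endloop
endfacet
facet normal 0.854 0.266 0.446
outer loop
vertex -1.906 -1.214 -0.008
vertex -1.827 -0.951 -0.316
vertex -2.621 -0.143 0.722
endloop
endfacet
facet normal 0.854 0.267 0.446
outer loop
vertex -2.621 -0.143 0.722
vertex -1.827 -0.951 -0.316
vertex -2.542 0.12 0.413
endloop
endfacet
facet normal -0.483 0.724 0.492
outer loop
vertex -2.621 -0.143 0.722
vertex -2.542 0.12 0.413
vertex -3.008 -0.145 0.345
endloop
endfacet
facet normal 0.484 -0.724 -0.492
outer loop
vertex -1.827 -0.951 -0.316
vertex -2.292 -1.215 -0.385
vertex -2.02 -0.843 -0.665
endloop
endfacet
facet normal 0.740 0.638 -0.212
outer loop
vertex -1.827 -0.951 -0.316
vertex -2.02 -0.843 -0.665
vertex -2.542 0.12 0.413
endloop
endfacet
facet normal 0.740 0.638 -0.212
outer loop
vertex -2.542 0.12 0.413
vertex -2.02 -0.843 -0.665
vertex -2.735 0.228 0.065
endloop
endfacet
facet normal -0.483 0.724 0.493
outer loop
vertex -2.542 0.12 0.413
vertex -2.735 0.228 0.065
vertex -3.008 -0.145 0.345
endloop
endfacet
facet normal 0.483 -0.724 -0.492
outer loop
vertex -2.02 -0.843 -0.665
vertex -2.292 -1.215 -0.385
vertex -2.373 -0.953 -0.85
endloop
endfacet
facet normal 0.193 0.637 -0.746
outer loop
vertex -2.02 -0.843 -0.665
vertex -2.373 -0.953 -0.85
vertex -2.735 0.228 0.065
endloop
endfacet
facet normal 0.193 0.637 -0.746
outer loop
vertex -2.735 0.228 0.065
vertex -2.373 -0.953 -0.85
vertex -3.088 0.118 -0.12
endloop
endfacet
facet normal -0.484 0.724 0.492
outer loop
vertex -2.735 0.228 0.065
vertex -3.088 0.118 -0.12
vertex -3.008 -0.145 0.345
endloop
endfacet
facet normal 0.483 -0.724 -0.492
outer loop
vertex -2.373 -0.953 -0.85
vertex -2.292 -1.215 -0.385
vertex -2.679 -1.217 -0.762
endloop
endfacet
facet normal -0.469 0.262 -0.844
outer loop
vertex -2.373 -0.953 -0.85
vertex -2.679 -1.217 -0.762
vertex -3.088 0.118 -0.12
endloop
endfacet
facet normal -0.469 0.262 -0.844
outer loop
vertex -3.088 0.118 -0.12
vertex -2.679 -1.217 -0.762
vertex -3.394 -0.146 -0.032
endloop
endfacet
facet normal -0.483 0.724 0.493
outer loop
vertex -3.088 0.118 -0.12
vertex -3.394 -0.146 -0.032
vertex -3.008 -0.145 0.345
endloop
endfacet
facet normal 0.483 -0.724 -0.492
outer loop
vertex -2.679 -1.217 -0.762
vertex -2.292 -1.215 -0.385
vertex -2.758 -1.48 -0.453
endloop
endfacet
facet normal -0.855 -0.267 -0.446
outer loop
vertex -2.679 -1.217 -0.762
vertex -2.758 -1.48 -0.453
vertex -3.394 -0.146 -0.032
endloop
endfacet
facet normal -0.854 -0.266 -0.447
outer loop
vertex -3.394 -0.146 -0.032
vertex -2.758 -1.48 -0.453
vertex -3.473 -0.409 0.276
endloop
endfacet
facet normal -0.484 0.723 0.493
outer loop
vertex -3.394 -0.146 -0.032
vertex -3.473 -0.409 0.276
vertex -3.008 -0.145 0.345
endloop
endfacet
facet normal 0.483 -0.724 -0.493
outer loop
vertex -2.758 -1.48 -0.453
vertex -2.292 -1.215 -0.385
vertex -2.565 -1.588 -0.105
endloop
endfacet
facet normal -0.740 -0.638 0.212
outer loop
vertex -2.758 -1.48 -0.453
vertex -2.565 -1.588 -0.105
vertex -3.473 -0.409 0.276
endloop
endfacet
facet normal -0.740 -0.638 0.212
outer loop
vertex -3.473 -0.409 0.276
vertex -2.565 -1.588 -0.105
vertex -3.28 -0.517 0.625
endloop
endfacet
facet normal -0.484 0.724 0.492
outer loop
vertex -3.473 -0.409 0.276
vertex -3.28 -0.517 0.625
vertex -3.008 -0.145 0.345
endloop
endfacet
facet normal 0.484 -0.724 -0.492
outer loop
vertex -2.565 -1.588 -0.105
vertex -2.292 -1.215 -0.385
vertex -2.212 -1.478 0.08
endloop
endfacet
facet normal -0.193 -0.637 0.746
outer loop
vertex -2.565 -1.588 -0.105
vertex -2.212 -1.478 0.08
vertex -3.28 -0.517 0.625
endloop
endfacet
facet normal -0.193 -0.637 0.746
outer loop
vertex -3.28 -0.517 0.625
vertex -2.212 -1.478 0.08
vertex -2.927 -0.407 0.81
endloop
endfacet
facet normal -0.483 0.724 0.492
outer loop
vertex -3.28 -0.517 0.625
vertex -2.927 -0.407 0.81
vertex -3.008 -0.145 0.345
endloop
endfacet
facet normal 0.483 -0.724 -0.493
outer loop
vertex -2.212 -1.478 0.08
vertex -2.292 -1.215 -0.385
vertex -1.906 -1.214 -0.008
endloop
endfacet
facet normal 0.469 -0.262 0.844
outer loop
vertex -2.212 -1.478 0.08
vertex -1.906 -1.214 -0.008
vertex -2.927 -0.407 0.81
endloop
endfacet
facet normal 0.469 -0.262 0.844
outer loop
vertex -2.927 -0.407 0.81
vertex -1.906 -1.214 -0.008
vertex -2.621 -0.143 0.722
endloop
endfacet
facet normal -0.483 0.724 0.492
outer loop
vertex -2.927 -0.407 0.81
vertex -2.621 -0.143 0.722
vertex -3.008 -0.145 0.345
endloop
endfacet
facet normal -0.150 0.902 -0.404
outer loop
vertex 0.761 1.027 -0.333
vertex 0.11 1.228 0.358
vertex 1.046 1.445 0.495
endloop
endfacet
facet normal 0.928 -0.342 -0.147
outer loop
vertex 0.761 1.027 -0.333
vertex 1.046 1.445 0.495
vertex 0.41 -0.568 1.162
endloop
endfacet
facet normal -0.150 0.902 -0.404
outer loop
vertex 1.046 1.445 0.495
vertex 0.11 1.228 0.358
vertex 0.395 1.646 1.186
endloop
endfacet
facet normal 0.727 -0.003 0.686
outer loop
vertex 1.046 1.445 0.495
vertex 0.395 1.646 1.186
vertex 0.41 -0.568 1.162
endloop
endfacet
facet normal -0.152 0.902 -0.403
outer loop
vertex 0.395 1.646 1.186
vertex 0.11 1.228 0.358
vertex -0.54 1.428 1.05
endloop
endfacet
facet normal -0.141 -0.012 0.990
outer loop
vertex 0.395 1.646 1.186
vertex -0.54 1.428 1.05
vertex 0.41 -0.568 1.162
endloop
endfacet
facet normal -0.151 0.903 -0.403
outer loop
vertex -0.54 1.428 1.05
vertex 0.11 1.228 0.358
vertex -0.825 1.011 0.222
endloop
endfacet
facet normal -0.811 -0.360 0.461
outer loop
vertex -0.54 1.428 1.05
vertex -0.825 1.011 0.222
vertex 0.41 -0.568 1.162
endloop
endfacet
facet normal -0.151 0.902 -0.404
outer loop
vertex -0.825 1.011 0.222
vertex 0.11 1.228 0.358
vertex -0.175 0.81 -0.469
endloop
endfacet
facet normal -0.611 -0.699 -0.371
outer loop
vertex -0.825 1.011 0.222
vertex -0.175 0.81 -0.469
vertex 0.41 -0.568 1.162
endloop
endfacet
facet normal -0.150 0.902 -0.404
outer loop
vertex -0.175 0.81 -0.469
vertex 0.11 1.228 0.358
vertex 0.761 1.027 -0.333
endloop
endfacet
facet normal 0.258 -0.690 -0.676
outer loop
vertex -0.175 0.81 -0.469
vertex 0.761 1.027 -0.333
vertex 0.41 -0.568 1.162
endloop
endfacet

endsolid


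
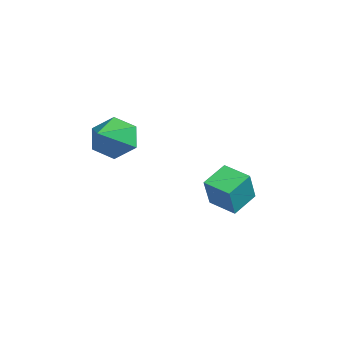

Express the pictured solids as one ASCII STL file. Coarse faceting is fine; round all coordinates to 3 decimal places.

solid 
facet normal -0.795 0.354 -0.493
outer loop
vertex 1.667 -2.105 -0.814
vertex 1.201 -2.079 -0.044
vertex 1.681 -1.363 -0.304
endloop
endfacet
facet normal 0.877 0.261 -0.404
outer loop
vertex 1.667 -2.105 -0.814
vertex 1.681 -1.363 -0.304
vertex 2.599 -2.701 0.824
endloop
endfacet
facet normal -0.795 0.354 -0.493
outer loop
vertex 1.681 -1.363 -0.304
vertex 1.201 -2.079 -0.044
vertex 1.215 -1.337 0.465
endloop
endfacet
facet normal 0.611 0.712 0.346
outer loop
vertex 1.681 -1.363 -0.304
vertex 1.215 -1.337 0.465
vertex 2.599 -2.701 0.824
endloop
endfacet
facet normal -0.794 0.354 -0.494
outer loop
vertex 1.215 -1.337 0.465
vertex 1.201 -2.079 -0.044
vertex 0.735 -2.052 0.725
endloop
endfacet
facet normal 0.057 0.307 0.950
outer loop
vertex 1.215 -1.337 0.465
vertex 0.735 -2.052 0.725
vertex 2.599 -2.701 0.824
endloop
endfacet
facet normal -0.794 0.354 -0.494
outer loop
vertex 0.735 -2.052 0.725
vertex 1.201 -2.079 -0.044
vertex 0.721 -2.794 0.215
endloop
endfacet
facet normal -0.233 -0.548 0.803
outer loop
vertex 0.735 -2.052 0.725
vertex 0.721 -2.794 0.215
vertex 2.599 -2.701 0.824
endloop
endfacet
facet normal -0.794 0.355 -0.493
outer loop
vertex 0.721 -2.794 0.215
vertex 1.201 -2.079 -0.044
vertex 1.187 -2.82 -0.554
endloop
endfacet
facet normal 0.032 -0.998 0.053
outer loop
vertex 0.721 -2.794 0.215
vertex 1.187 -2.82 -0.554
vertex 2.599 -2.701 0.824
endloop
endfacet
facet normal -0.795 0.354 -0.493
outer loop
vertex 1.187 -2.82 -0.554
vertex 1.201 -2.079 -0.044
vertex 1.667 -2.105 -0.814
endloop
endfacet
facet normal 0.587 -0.594 -0.550
outer loop
vertex 1.187 -2.82 -0.554
vertex 1.667 -2.105 -0.814
vertex 2.599 -2.701 0.824
endloop
endfacet
facet normal -0.696 -0.700 0.161
outer loop
vertex 0.536 1.001 -2.627
vertex -0.149 1.792 -2.15
vertex -0.038 1.277 -3.908
endloop
endfacet
facet normal 0.595 -0.688 -0.415
outer loop
vertex 0.749 2.068 -4.09
vertex 0.536 1.001 -2.627
vertex -0.038 1.277 -3.908
endloop
endfacet
facet normal -0.696 -0.700 0.161
outer loop
vertex -0.038 1.277 -3.908
vertex -0.149 1.792 -2.15
vertex -0.723 2.068 -3.43
endloop
endfacet
facet normal -0.401 0.193 -0.895
outer loop
vertex -0.723 2.068 -3.43
vertex 0.749 2.068 -4.09
vertex -0.038 1.277 -3.908
endloop
endfacet
facet normal 0.401 -0.193 0.896
outer loop
vertex 0.536 1.001 -2.627
vertex 0.638 2.583 -2.332
vertex -0.149 1.792 -2.15
endloop
endfacet
facet normal 0.595 -0.688 -0.415
outer loop
vertex 1.323 1.792 -2.81
vertex 0.536 1.001 -2.627
vertex 0.749 2.068 -4.09
endloop
endfacet
facet normal 0.402 -0.193 0.895
outer loop
vertex 1.323 1.792 -2.81
vertex 0.638 2.583 -2.332
vertex 0.536 1.001 -2.627
endloop
endfacet
facet normal -0.595 0.688 0.415
outer loop
vertex -0.149 1.792 -2.15
vertex 0.638 2.583 -2.332
vertex -0.723 2.068 -3.43
endloop
endfacet
facet normal -0.401 0.192 -0.895
outer loop
vertex 0.064 2.859 -3.613
vertex 0.749 2.068 -4.09
vertex -0.723 2.068 -3.43
endloop
endfacet
facet normal -0.595 0.688 0.415
outer loop
vertex -0.723 2.068 -3.43
vertex 0.638 2.583 -2.332
vertex 0.064 2.859 -3.613
endloop
endfacet
facet normal 0.696 0.700 -0.161
outer loop
vertex 0.064 2.859 -3.613
vertex 1.323 1.792 -2.81
vertex 0.749 2.068 -4.09
endloop
endfacet
facet normal 0.696 0.700 -0.161
outer loop
vertex 0.638 2.583 -2.332
vertex 1.323 1.792 -2.81
vertex 0.064 2.859 -3.613
endloop
endfacet

endsolid


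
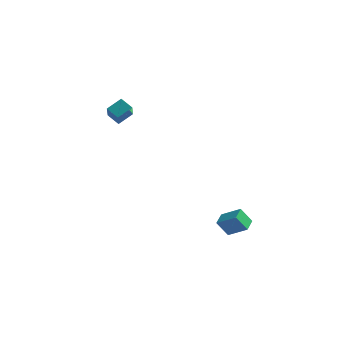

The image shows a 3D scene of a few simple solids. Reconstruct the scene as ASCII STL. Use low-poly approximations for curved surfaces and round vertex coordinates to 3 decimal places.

solid 
facet normal -0.499 -0.258 0.827
outer loop
vertex 3.946 -2.653 -3.033
vertex 3.816 -1.803 -2.846
vertex 2.87 -2.673 -3.689
endloop
endfacet
facet normal 0.147 -0.966 -0.212
outer loop
vertex 3.404 -2.397 -4.574
vertex 3.946 -2.653 -3.033
vertex 2.87 -2.673 -3.689
endloop
endfacet
facet normal -0.499 -0.258 0.827
outer loop
vertex 2.87 -2.673 -3.689
vertex 3.816 -1.803 -2.846
vertex 2.74 -1.823 -3.502
endloop
endfacet
facet normal -0.854 -0.016 -0.520
outer loop
vertex 2.74 -1.823 -3.502
vertex 3.404 -2.397 -4.574
vertex 2.87 -2.673 -3.689
endloop
endfacet
facet normal 0.854 0.016 0.520
outer loop
vertex 3.946 -2.653 -3.033
vertex 4.35 -1.527 -3.731
vertex 3.816 -1.803 -2.846
endloop
endfacet
facet normal 0.147 -0.966 -0.212
outer loop
vertex 4.48 -2.377 -3.918
vertex 3.946 -2.653 -3.033
vertex 3.404 -2.397 -4.574
endloop
endfacet
facet normal 0.854 0.016 0.520
outer loop
vertex 4.48 -2.377 -3.918
vertex 4.35 -1.527 -3.731
vertex 3.946 -2.653 -3.033
endloop
endfacet
facet normal -0.147 0.966 0.212
outer loop
vertex 3.816 -1.803 -2.846
vertex 4.35 -1.527 -3.731
vertex 2.74 -1.823 -3.502
endloop
endfacet
facet normal -0.854 -0.016 -0.520
outer loop
vertex 3.274 -1.547 -4.387
vertex 3.404 -2.397 -4.574
vertex 2.74 -1.823 -3.502
endloop
endfacet
facet normal -0.147 0.966 0.212
outer loop
vertex 2.74 -1.823 -3.502
vertex 4.35 -1.527 -3.731
vertex 3.274 -1.547 -4.387
endloop
endfacet
facet normal 0.499 0.258 -0.827
outer loop
vertex 3.274 -1.547 -4.387
vertex 4.48 -2.377 -3.918
vertex 3.404 -2.397 -4.574
endloop
endfacet
facet normal 0.499 0.258 -0.827
outer loop
vertex 4.35 -1.527 -3.731
vertex 4.48 -2.377 -3.918
vertex 3.274 -1.547 -4.387
endloop
endfacet
facet normal -0.829 0.117 0.546
outer loop
vertex -2.692 -2.494 4.03
vertex -3.174 -1.553 3.097
vertex -3.134 -3.23 3.517
endloop
endfacet
facet normal 0.343 -0.667 0.662
outer loop
vertex -2.446 -3.327 3.063
vertex -2.692 -2.494 4.03
vertex -3.134 -3.23 3.517
endloop
endfacet
facet normal -0.830 0.117 0.546
outer loop
vertex -3.134 -3.23 3.517
vertex -3.174 -1.553 3.097
vertex -3.616 -2.289 2.583
endloop
endfacet
facet normal -0.442 -0.736 -0.513
outer loop
vertex -3.616 -2.289 2.583
vertex -2.446 -3.327 3.063
vertex -3.134 -3.23 3.517
endloop
endfacet
facet normal 0.442 0.735 0.513
outer loop
vertex -2.692 -2.494 4.03
vertex -2.486 -1.65 2.643
vertex -3.174 -1.553 3.097
endloop
endfacet
facet normal 0.342 -0.667 0.662
outer loop
vertex -2.004 -2.591 3.577
vertex -2.692 -2.494 4.03
vertex -2.446 -3.327 3.063
endloop
endfacet
facet normal 0.442 0.736 0.513
outer loop
vertex -2.004 -2.591 3.577
vertex -2.486 -1.65 2.643
vertex -2.692 -2.494 4.03
endloop
endfacet
facet normal -0.342 0.667 -0.661
outer loop
vertex -3.174 -1.553 3.097
vertex -2.486 -1.65 2.643
vertex -3.616 -2.289 2.583
endloop
endfacet
facet normal -0.442 -0.736 -0.514
outer loop
vertex -2.928 -2.386 2.13
vertex -2.446 -3.327 3.063
vertex -3.616 -2.289 2.583
endloop
endfacet
facet normal -0.342 0.667 -0.662
outer loop
vertex -3.616 -2.289 2.583
vertex -2.486 -1.65 2.643
vertex -2.928 -2.386 2.13
endloop
endfacet
facet normal 0.829 -0.117 -0.546
outer loop
vertex -2.928 -2.386 2.13
vertex -2.004 -2.591 3.577
vertex -2.446 -3.327 3.063
endloop
endfacet
facet normal 0.829 -0.117 -0.546
outer loop
vertex -2.486 -1.65 2.643
vertex -2.004 -2.591 3.577
vertex -2.928 -2.386 2.13
endloop
endfacet

endsolid


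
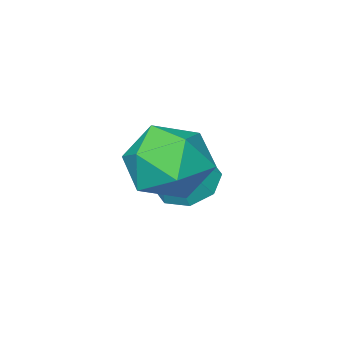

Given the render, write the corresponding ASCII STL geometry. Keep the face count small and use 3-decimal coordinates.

solid 
facet normal -0.555 -0.196 -0.808
outer loop
vertex 1.421 -1.335 0.087
vertex 0.743 -1.382 0.564
vertex 1.13 -0.774 0.151
endloop
endfacet
facet normal 0.848 0.468 -0.247
outer loop
vertex 1.421 -1.335 0.087
vertex 1.13 -0.774 0.151
vertex 1.837 -0.998 2.156
endloop
endfacet
facet normal -0.556 -0.195 -0.808
outer loop
vertex 1.13 -0.774 0.151
vertex 0.743 -1.382 0.564
vertex 0.613 -0.569 0.457
endloop
endfacet
facet normal 0.357 0.934 -0.022
outer loop
vertex 1.13 -0.774 0.151
vertex 0.613 -0.569 0.457
vertex 1.837 -0.998 2.156
endloop
endfacet
facet normal -0.556 -0.195 -0.808
outer loop
vertex 0.613 -0.569 0.457
vertex 0.743 -1.382 0.564
vertex 0.172 -0.84 0.826
endloop
endfacet
facet normal -0.225 0.894 0.388
outer loop
vertex 0.613 -0.569 0.457
vertex 0.172 -0.84 0.826
vertex 1.837 -0.998 2.156
endloop
endfacet
facet normal -0.556 -0.194 -0.808
outer loop
vertex 0.172 -0.84 0.826
vertex 0.743 -1.382 0.564
vertex 0.065 -1.428 1.041
endloop
endfacet
facet normal -0.557 0.373 0.742
outer loop
vertex 0.172 -0.84 0.826
vertex 0.065 -1.428 1.041
vertex 1.837 -0.998 2.156
endloop
endfacet
facet normal -0.556 -0.195 -0.808
outer loop
vertex 0.065 -1.428 1.041
vertex 0.743 -1.382 0.564
vertex 0.356 -1.989 0.976
endloop
endfacet
facet normal -0.445 -0.327 0.834
outer loop
vertex 0.065 -1.428 1.041
vertex 0.356 -1.989 0.976
vertex 1.837 -0.998 2.156
endloop
endfacet
facet normal -0.556 -0.194 -0.808
outer loop
vertex 0.356 -1.989 0.976
vertex 0.743 -1.382 0.564
vertex 0.873 -2.194 0.67
endloop
endfacet
facet normal 0.046 -0.792 0.608
outer loop
vertex 0.356 -1.989 0.976
vertex 0.873 -2.194 0.67
vertex 1.837 -0.998 2.156
endloop
endfacet
facet normal -0.556 -0.194 -0.808
outer loop
vertex 0.873 -2.194 0.67
vertex 0.743 -1.382 0.564
vertex 1.314 -1.924 0.302
endloop
endfacet
facet normal 0.627 -0.753 0.199
outer loop
vertex 0.873 -2.194 0.67
vertex 1.314 -1.924 0.302
vertex 1.837 -0.998 2.156
endloop
endfacet
facet normal -0.555 -0.194 -0.809
outer loop
vertex 1.314 -1.924 0.302
vertex 0.743 -1.382 0.564
vertex 1.421 -1.335 0.087
endloop
endfacet
facet normal 0.960 -0.231 -0.155
outer loop
vertex 1.314 -1.924 0.302
vertex 1.421 -1.335 0.087
vertex 1.837 -0.998 2.156
endloop
endfacet
facet normal -0.065 0.932 0.356
outer loop
vertex 2.073 1.352 2.628
vertex 2.654 1.062 3.495
vertex 3.153 1.435 2.609
endloop
endfacet
facet normal -0.078 0.930 -0.358
outer loop
vertex 2.073 1.352 2.628
vertex 3.153 1.435 2.609
vertex 2.623 1.057 1.743
endloop
endfacet
facet normal -0.630 0.530 -0.568
outer loop
vertex 2.073 1.352 2.628
vertex 2.623 1.057 1.743
vertex 1.797 0.451 2.094
endloop
endfacet
facet normal -0.959 0.284 0.016
outer loop
vertex 2.073 1.352 2.628
vertex 1.797 0.451 2.094
vertex 1.816 0.454 3.177
endloop
endfacet
facet normal -0.609 0.533 0.587
outer loop
vertex 2.073 1.352 2.628
vertex 1.816 0.454 3.177
vertex 2.654 1.062 3.495
endloop
endfacet
facet normal 0.521 0.618 -0.589
outer loop
vertex 2.623 1.057 1.743
vertex 3.153 1.435 2.609
vertex 3.544 0.586 2.063
endloop
endfacet
facet normal 0.541 0.622 0.566
outer loop
vertex 3.153 1.435 2.609
vertex 2.654 1.062 3.495
vertex 3.563 0.589 3.146
endloop
endfacet
facet normal -0.339 -0.024 0.940
outer loop
vertex 2.654 1.062 3.495
vertex 1.816 0.454 3.177
vertex 2.737 -0.017 3.497
endloop
endfacet
facet normal -0.904 -0.427 0.017
outer loop
vertex 1.816 0.454 3.177
vertex 1.797 0.451 2.094
vertex 2.207 -0.395 2.631
endloop
endfacet
facet normal -0.372 -0.030 -0.928
outer loop
vertex 1.797 0.451 2.094
vertex 2.623 1.057 1.743
vertex 2.706 -0.022 1.745
endloop
endfacet
facet normal 0.959 -0.284 -0.016
outer loop
vertex 3.287 -0.312 2.612
vertex 3.544 0.586 2.063
vertex 3.563 0.589 3.146
endloop
endfacet
facet normal 0.630 -0.530 0.568
outer loop
vertex 3.287 -0.312 2.612
vertex 3.563 0.589 3.146
vertex 2.737 -0.017 3.497
endloop
endfacet
facet normal 0.078 -0.930 0.358
outer loop
vertex 3.287 -0.312 2.612
vertex 2.737 -0.017 3.497
vertex 2.207 -0.395 2.631
endloop
endfacet
facet normal 0.065 -0.932 -0.356
outer loop
vertex 3.287 -0.312 2.612
vertex 2.207 -0.395 2.631
vertex 2.706 -0.022 1.745
endloop
endfacet
facet normal 0.609 -0.533 -0.587
outer loop
vertex 3.287 -0.312 2.612
vertex 2.706 -0.022 1.745
vertex 3.544 0.586 2.063
endloop
endfacet
facet normal 0.904 0.427 -0.017
outer loop
vertex 3.563 0.589 3.146
vertex 3.544 0.586 2.063
vertex 3.153 1.435 2.609
endloop
endfacet
facet normal 0.372 0.030 0.928
outer loop
vertex 2.737 -0.017 3.497
vertex 3.563 0.589 3.146
vertex 2.654 1.062 3.495
endloop
endfacet
facet normal -0.521 -0.618 0.589
outer loop
vertex 2.207 -0.395 2.631
vertex 2.737 -0.017 3.497
vertex 1.816 0.454 3.177
endloop
endfacet
facet normal -0.541 -0.622 -0.566
outer loop
vertex 2.706 -0.022 1.745
vertex 2.207 -0.395 2.631
vertex 1.797 0.451 2.094
endloop
endfacet
facet normal 0.339 0.024 -0.940
outer loop
vertex 3.544 0.586 2.063
vertex 2.706 -0.022 1.745
vertex 2.623 1.057 1.743
endloop
endfacet

endsolid


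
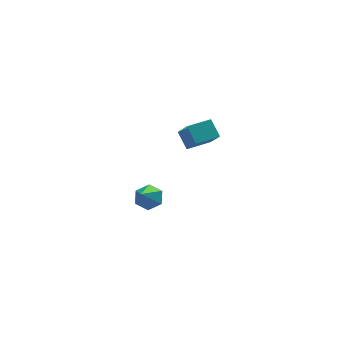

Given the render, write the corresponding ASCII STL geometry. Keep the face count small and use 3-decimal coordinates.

solid 
facet normal -0.933 -0.359 -0.034
outer loop
vertex 1.555 -1.015 3.113
vertex 1.22 -0.222 3.92
vertex 1.236 -0.089 2.071
endloop
endfacet
facet normal 0.285 -0.672 -0.684
outer loop
vertex 2.56 0.422 2.12
vertex 1.555 -1.015 3.113
vertex 1.236 -0.089 2.071
endloop
endfacet
facet normal -0.933 -0.359 -0.034
outer loop
vertex 1.236 -0.089 2.071
vertex 1.22 -0.222 3.92
vertex 0.901 0.704 2.879
endloop
endfacet
facet normal -0.223 0.648 -0.728
outer loop
vertex 0.901 0.704 2.879
vertex 2.56 0.422 2.12
vertex 1.236 -0.089 2.071
endloop
endfacet
facet normal 0.223 -0.647 0.729
outer loop
vertex 1.555 -1.015 3.113
vertex 2.544 0.289 3.969
vertex 1.22 -0.222 3.92
endloop
endfacet
facet normal 0.284 -0.672 -0.684
outer loop
vertex 2.879 -0.504 3.161
vertex 1.555 -1.015 3.113
vertex 2.56 0.422 2.12
endloop
endfacet
facet normal 0.224 -0.648 0.728
outer loop
vertex 2.879 -0.504 3.161
vertex 2.544 0.289 3.969
vertex 1.555 -1.015 3.113
endloop
endfacet
facet normal -0.284 0.671 0.684
outer loop
vertex 1.22 -0.222 3.92
vertex 2.544 0.289 3.969
vertex 0.901 0.704 2.879
endloop
endfacet
facet normal -0.223 0.647 -0.729
outer loop
vertex 2.225 1.215 2.927
vertex 2.56 0.422 2.12
vertex 0.901 0.704 2.879
endloop
endfacet
facet normal -0.284 0.672 0.684
outer loop
vertex 0.901 0.704 2.879
vertex 2.544 0.289 3.969
vertex 2.225 1.215 2.927
endloop
endfacet
facet normal 0.933 0.359 0.034
outer loop
vertex 2.225 1.215 2.927
vertex 2.879 -0.504 3.161
vertex 2.56 0.422 2.12
endloop
endfacet
facet normal 0.933 0.359 0.034
outer loop
vertex 2.544 0.289 3.969
vertex 2.879 -0.504 3.161
vertex 2.225 1.215 2.927
endloop
endfacet
facet normal 0.306 0.670 -0.676
outer loop
vertex 0.37 2.93 -4.468
vertex -0.265 3.447 -4.243
vertex 0.486 3.501 -3.849
endloop
endfacet
facet normal 0.777 -0.528 0.341
outer loop
vertex 0.37 2.93 -4.468
vertex 0.486 3.501 -3.849
vertex -0.875 2.113 -2.897
endloop
endfacet
facet normal 0.306 0.671 -0.676
outer loop
vertex 0.486 3.501 -3.849
vertex -0.265 3.447 -4.243
vertex -0.15 4.018 -3.624
endloop
endfacet
facet normal 0.446 0.166 0.880
outer loop
vertex 0.486 3.501 -3.849
vertex -0.15 4.018 -3.624
vertex -0.875 2.113 -2.897
endloop
endfacet
facet normal 0.306 0.671 -0.676
outer loop
vertex -0.15 4.018 -3.624
vertex -0.265 3.447 -4.243
vertex -0.901 3.964 -4.018
endloop
endfacet
facet normal -0.438 0.461 0.772
outer loop
vertex -0.15 4.018 -3.624
vertex -0.901 3.964 -4.018
vertex -0.875 2.113 -2.897
endloop
endfacet
facet normal 0.305 0.670 -0.676
outer loop
vertex -0.901 3.964 -4.018
vertex -0.265 3.447 -4.243
vertex -1.017 3.393 -4.636
endloop
endfacet
facet normal -0.990 0.063 0.127
outer loop
vertex -0.901 3.964 -4.018
vertex -1.017 3.393 -4.636
vertex -0.875 2.113 -2.897
endloop
endfacet
facet normal 0.305 0.670 -0.676
outer loop
vertex -1.017 3.393 -4.636
vertex -0.265 3.447 -4.243
vertex -0.381 2.876 -4.861
endloop
endfacet
facet normal -0.658 -0.631 -0.411
outer loop
vertex -1.017 3.393 -4.636
vertex -0.381 2.876 -4.861
vertex -0.875 2.113 -2.897
endloop
endfacet
facet normal 0.306 0.670 -0.676
outer loop
vertex -0.381 2.876 -4.861
vertex -0.265 3.447 -4.243
vertex 0.37 2.93 -4.468
endloop
endfacet
facet normal 0.225 -0.926 -0.303
outer loop
vertex -0.381 2.876 -4.861
vertex 0.37 2.93 -4.468
vertex -0.875 2.113 -2.897
endloop
endfacet

endsolid
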